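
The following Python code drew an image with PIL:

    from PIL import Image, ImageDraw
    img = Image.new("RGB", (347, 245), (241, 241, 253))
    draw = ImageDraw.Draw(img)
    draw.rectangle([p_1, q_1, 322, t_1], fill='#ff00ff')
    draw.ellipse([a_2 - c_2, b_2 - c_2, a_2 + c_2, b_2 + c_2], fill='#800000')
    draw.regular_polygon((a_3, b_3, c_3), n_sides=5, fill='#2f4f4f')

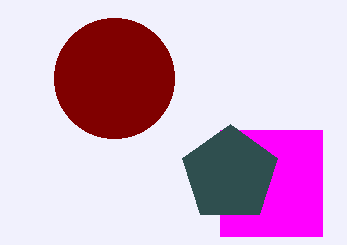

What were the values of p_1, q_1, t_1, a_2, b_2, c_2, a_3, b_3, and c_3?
p_1 = 220, q_1 = 130, t_1 = 236, a_2 = 114, b_2 = 78, c_2 = 60, a_3 = 230, b_3 = 174, c_3 = 50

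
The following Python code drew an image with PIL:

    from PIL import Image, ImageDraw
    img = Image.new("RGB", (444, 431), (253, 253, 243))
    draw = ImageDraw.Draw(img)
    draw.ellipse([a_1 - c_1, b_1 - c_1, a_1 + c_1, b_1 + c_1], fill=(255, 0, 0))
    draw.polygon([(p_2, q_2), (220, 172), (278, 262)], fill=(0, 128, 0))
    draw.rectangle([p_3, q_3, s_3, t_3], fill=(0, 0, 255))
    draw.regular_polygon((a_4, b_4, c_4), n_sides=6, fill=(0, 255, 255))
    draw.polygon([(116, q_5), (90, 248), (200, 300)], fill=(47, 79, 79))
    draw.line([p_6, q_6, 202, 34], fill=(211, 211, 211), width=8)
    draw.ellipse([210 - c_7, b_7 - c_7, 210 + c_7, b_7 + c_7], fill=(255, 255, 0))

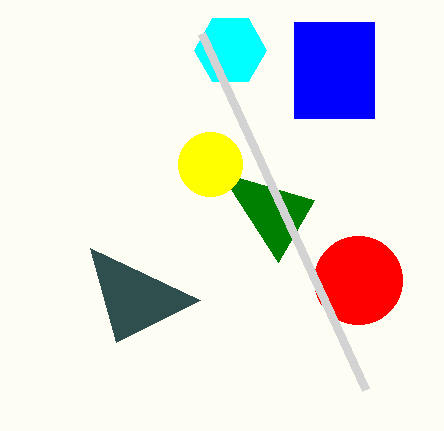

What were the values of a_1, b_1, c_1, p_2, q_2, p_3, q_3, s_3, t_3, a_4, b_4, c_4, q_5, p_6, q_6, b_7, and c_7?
a_1 = 358; b_1 = 280; c_1 = 44; p_2 = 314; q_2 = 200; p_3 = 294; q_3 = 22; s_3 = 374; t_3 = 118; a_4 = 230; b_4 = 50; c_4 = 36; q_5 = 342; p_6 = 366; q_6 = 390; b_7 = 164; c_7 = 32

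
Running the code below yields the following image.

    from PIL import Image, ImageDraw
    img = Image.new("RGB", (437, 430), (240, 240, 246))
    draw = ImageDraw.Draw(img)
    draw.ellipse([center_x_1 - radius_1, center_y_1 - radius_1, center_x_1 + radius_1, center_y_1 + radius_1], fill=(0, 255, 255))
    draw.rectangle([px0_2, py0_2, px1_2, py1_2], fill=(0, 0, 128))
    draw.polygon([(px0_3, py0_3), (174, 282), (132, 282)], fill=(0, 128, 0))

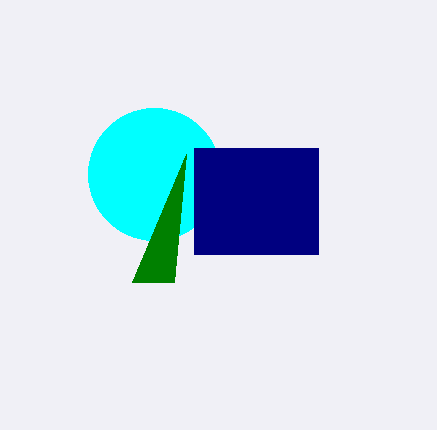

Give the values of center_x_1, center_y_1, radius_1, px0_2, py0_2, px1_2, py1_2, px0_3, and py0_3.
center_x_1 = 154
center_y_1 = 174
radius_1 = 66
px0_2 = 194
py0_2 = 148
px1_2 = 318
py1_2 = 254
px0_3 = 186
py0_3 = 154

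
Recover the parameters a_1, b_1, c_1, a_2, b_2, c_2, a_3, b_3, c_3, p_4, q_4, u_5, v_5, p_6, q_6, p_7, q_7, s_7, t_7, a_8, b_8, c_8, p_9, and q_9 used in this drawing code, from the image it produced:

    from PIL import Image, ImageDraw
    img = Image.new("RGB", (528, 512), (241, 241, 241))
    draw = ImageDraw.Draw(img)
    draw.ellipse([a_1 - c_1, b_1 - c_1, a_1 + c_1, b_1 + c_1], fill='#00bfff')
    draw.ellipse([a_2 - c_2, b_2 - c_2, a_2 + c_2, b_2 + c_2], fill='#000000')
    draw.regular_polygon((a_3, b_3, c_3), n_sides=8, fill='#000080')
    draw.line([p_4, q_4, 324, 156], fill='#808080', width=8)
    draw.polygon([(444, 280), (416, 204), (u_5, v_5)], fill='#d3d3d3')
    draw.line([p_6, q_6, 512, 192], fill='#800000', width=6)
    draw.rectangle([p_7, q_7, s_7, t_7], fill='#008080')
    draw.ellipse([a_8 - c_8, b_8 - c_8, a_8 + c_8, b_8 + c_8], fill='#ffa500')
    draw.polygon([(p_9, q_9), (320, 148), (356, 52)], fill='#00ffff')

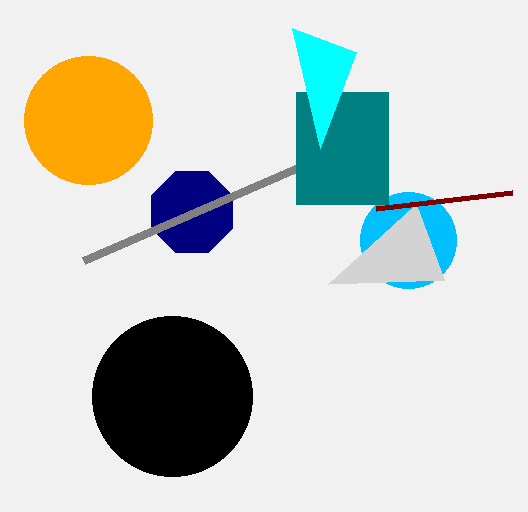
a_1 = 408; b_1 = 240; c_1 = 48; a_2 = 172; b_2 = 396; c_2 = 80; a_3 = 192; b_3 = 212; c_3 = 44; p_4 = 84; q_4 = 260; u_5 = 328; v_5 = 284; p_6 = 376; q_6 = 208; p_7 = 296; q_7 = 92; s_7 = 388; t_7 = 204; a_8 = 88; b_8 = 120; c_8 = 64; p_9 = 292; q_9 = 28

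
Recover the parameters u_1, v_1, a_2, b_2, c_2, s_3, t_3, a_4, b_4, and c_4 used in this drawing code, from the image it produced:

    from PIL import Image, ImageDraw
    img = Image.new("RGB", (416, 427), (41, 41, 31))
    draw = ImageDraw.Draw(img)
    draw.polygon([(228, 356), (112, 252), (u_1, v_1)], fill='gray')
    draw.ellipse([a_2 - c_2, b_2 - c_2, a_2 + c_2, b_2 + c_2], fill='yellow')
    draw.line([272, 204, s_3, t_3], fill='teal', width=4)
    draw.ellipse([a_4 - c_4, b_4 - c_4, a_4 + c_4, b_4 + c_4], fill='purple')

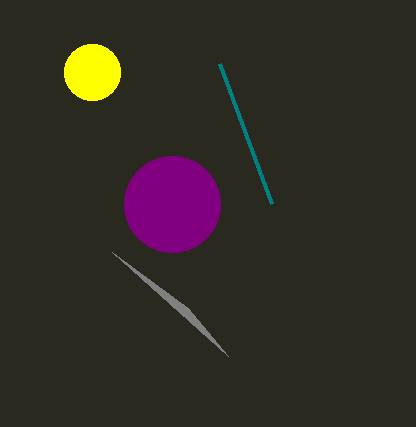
u_1 = 188
v_1 = 308
a_2 = 92
b_2 = 72
c_2 = 28
s_3 = 220
t_3 = 64
a_4 = 172
b_4 = 204
c_4 = 48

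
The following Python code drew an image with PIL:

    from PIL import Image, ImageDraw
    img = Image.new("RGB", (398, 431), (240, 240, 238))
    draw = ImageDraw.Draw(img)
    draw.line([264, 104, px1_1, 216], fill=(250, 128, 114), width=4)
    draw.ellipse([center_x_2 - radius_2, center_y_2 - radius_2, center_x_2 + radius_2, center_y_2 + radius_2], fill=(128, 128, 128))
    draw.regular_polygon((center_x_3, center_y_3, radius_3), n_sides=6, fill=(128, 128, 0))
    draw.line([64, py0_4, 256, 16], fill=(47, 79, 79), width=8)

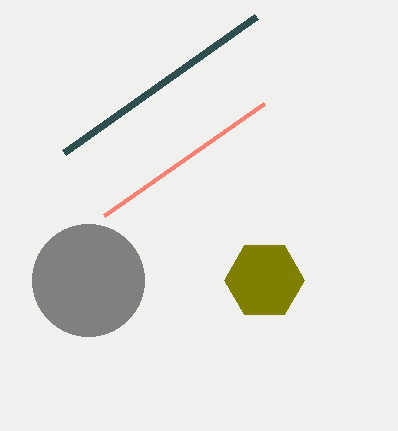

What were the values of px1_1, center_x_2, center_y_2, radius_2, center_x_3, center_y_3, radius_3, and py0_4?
px1_1 = 104
center_x_2 = 88
center_y_2 = 280
radius_2 = 56
center_x_3 = 264
center_y_3 = 280
radius_3 = 40
py0_4 = 152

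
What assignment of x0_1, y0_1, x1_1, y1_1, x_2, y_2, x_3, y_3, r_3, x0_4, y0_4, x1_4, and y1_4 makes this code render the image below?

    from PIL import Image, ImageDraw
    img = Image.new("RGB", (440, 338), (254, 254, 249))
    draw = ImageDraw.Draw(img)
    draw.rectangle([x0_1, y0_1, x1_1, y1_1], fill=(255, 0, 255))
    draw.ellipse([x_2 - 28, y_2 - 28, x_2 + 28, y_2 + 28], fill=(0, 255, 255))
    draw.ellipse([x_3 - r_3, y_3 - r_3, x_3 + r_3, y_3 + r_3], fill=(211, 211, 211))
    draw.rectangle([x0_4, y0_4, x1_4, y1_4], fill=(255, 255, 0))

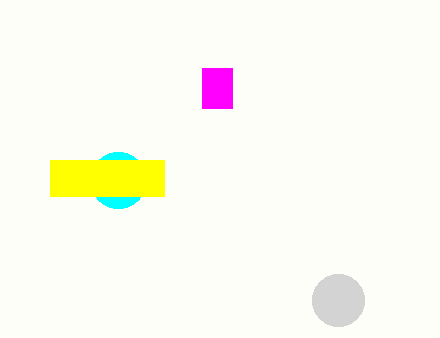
x0_1 = 202, y0_1 = 68, x1_1 = 232, y1_1 = 108, x_2 = 118, y_2 = 180, x_3 = 338, y_3 = 300, r_3 = 26, x0_4 = 50, y0_4 = 160, x1_4 = 164, y1_4 = 196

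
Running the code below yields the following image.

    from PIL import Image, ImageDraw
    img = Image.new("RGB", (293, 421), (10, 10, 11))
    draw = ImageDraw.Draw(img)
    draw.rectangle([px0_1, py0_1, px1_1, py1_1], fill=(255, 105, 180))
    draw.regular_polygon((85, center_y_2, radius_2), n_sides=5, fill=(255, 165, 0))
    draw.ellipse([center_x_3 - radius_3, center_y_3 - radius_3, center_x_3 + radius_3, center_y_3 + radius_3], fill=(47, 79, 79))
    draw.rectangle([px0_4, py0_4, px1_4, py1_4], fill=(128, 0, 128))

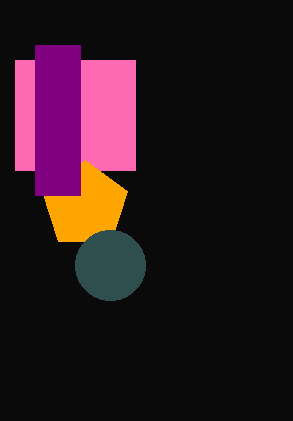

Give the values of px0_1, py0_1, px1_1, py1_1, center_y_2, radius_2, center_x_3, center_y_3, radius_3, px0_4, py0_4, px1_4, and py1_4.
px0_1 = 15, py0_1 = 60, px1_1 = 135, py1_1 = 170, center_y_2 = 205, radius_2 = 45, center_x_3 = 110, center_y_3 = 265, radius_3 = 35, px0_4 = 35, py0_4 = 45, px1_4 = 80, py1_4 = 195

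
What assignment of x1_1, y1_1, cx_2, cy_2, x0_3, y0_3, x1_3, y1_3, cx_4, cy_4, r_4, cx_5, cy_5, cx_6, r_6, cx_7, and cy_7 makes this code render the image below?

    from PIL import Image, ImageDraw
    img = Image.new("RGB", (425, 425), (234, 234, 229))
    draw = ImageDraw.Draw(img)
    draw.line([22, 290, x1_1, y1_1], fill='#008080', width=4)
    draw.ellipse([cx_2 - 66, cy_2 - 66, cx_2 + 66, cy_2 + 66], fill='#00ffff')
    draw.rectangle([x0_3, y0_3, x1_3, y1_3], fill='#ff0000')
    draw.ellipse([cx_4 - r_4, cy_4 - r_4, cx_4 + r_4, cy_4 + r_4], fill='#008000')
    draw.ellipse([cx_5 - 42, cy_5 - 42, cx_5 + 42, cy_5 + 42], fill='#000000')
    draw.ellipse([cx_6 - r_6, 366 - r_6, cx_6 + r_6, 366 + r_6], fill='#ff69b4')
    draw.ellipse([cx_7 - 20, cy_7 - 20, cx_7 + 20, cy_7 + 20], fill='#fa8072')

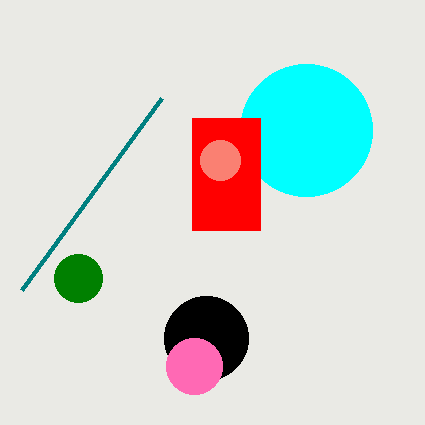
x1_1 = 162, y1_1 = 98, cx_2 = 306, cy_2 = 130, x0_3 = 192, y0_3 = 118, x1_3 = 260, y1_3 = 230, cx_4 = 78, cy_4 = 278, r_4 = 24, cx_5 = 206, cy_5 = 338, cx_6 = 194, r_6 = 28, cx_7 = 220, cy_7 = 160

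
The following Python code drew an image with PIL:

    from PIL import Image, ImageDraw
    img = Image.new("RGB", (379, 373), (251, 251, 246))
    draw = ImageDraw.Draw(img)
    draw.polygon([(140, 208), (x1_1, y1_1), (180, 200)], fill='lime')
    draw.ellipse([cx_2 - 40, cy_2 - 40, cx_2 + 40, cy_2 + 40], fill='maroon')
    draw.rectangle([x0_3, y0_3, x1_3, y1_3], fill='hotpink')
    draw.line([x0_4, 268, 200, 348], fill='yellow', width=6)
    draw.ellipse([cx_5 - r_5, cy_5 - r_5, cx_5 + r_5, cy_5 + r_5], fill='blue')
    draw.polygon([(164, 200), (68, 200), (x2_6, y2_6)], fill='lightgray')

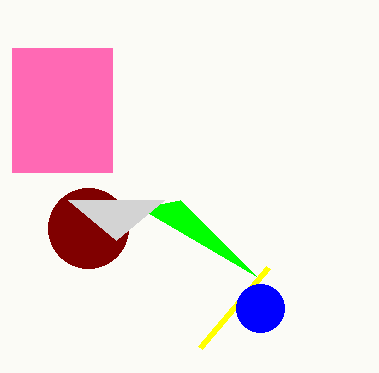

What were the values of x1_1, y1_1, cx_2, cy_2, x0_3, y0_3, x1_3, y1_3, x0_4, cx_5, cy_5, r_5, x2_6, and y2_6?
x1_1 = 256, y1_1 = 276, cx_2 = 88, cy_2 = 228, x0_3 = 12, y0_3 = 48, x1_3 = 112, y1_3 = 172, x0_4 = 268, cx_5 = 260, cy_5 = 308, r_5 = 24, x2_6 = 116, y2_6 = 240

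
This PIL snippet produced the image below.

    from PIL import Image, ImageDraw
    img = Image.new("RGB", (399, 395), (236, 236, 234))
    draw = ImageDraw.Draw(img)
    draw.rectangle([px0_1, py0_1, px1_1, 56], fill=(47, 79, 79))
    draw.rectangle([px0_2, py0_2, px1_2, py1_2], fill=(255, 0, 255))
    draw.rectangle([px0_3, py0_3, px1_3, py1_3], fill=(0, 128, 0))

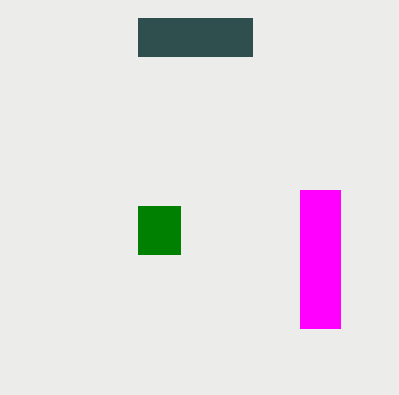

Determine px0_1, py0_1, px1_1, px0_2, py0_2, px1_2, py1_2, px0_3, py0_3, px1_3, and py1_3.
px0_1 = 138, py0_1 = 18, px1_1 = 252, px0_2 = 300, py0_2 = 190, px1_2 = 340, py1_2 = 328, px0_3 = 138, py0_3 = 206, px1_3 = 180, py1_3 = 254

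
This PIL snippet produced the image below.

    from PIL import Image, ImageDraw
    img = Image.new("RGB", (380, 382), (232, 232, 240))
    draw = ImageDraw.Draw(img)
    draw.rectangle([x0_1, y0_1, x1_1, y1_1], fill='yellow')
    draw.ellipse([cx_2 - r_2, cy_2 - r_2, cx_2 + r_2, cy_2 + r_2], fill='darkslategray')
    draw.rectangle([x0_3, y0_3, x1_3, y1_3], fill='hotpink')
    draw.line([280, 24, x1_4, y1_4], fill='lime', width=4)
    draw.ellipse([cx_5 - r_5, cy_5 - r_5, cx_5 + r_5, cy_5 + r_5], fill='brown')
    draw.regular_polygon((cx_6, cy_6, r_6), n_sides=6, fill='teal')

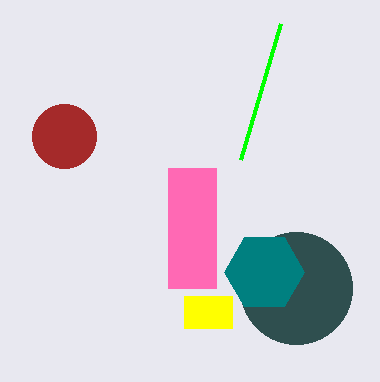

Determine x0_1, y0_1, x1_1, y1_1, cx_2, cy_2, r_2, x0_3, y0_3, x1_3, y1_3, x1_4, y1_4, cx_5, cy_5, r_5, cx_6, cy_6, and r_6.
x0_1 = 184; y0_1 = 296; x1_1 = 232; y1_1 = 328; cx_2 = 296; cy_2 = 288; r_2 = 56; x0_3 = 168; y0_3 = 168; x1_3 = 216; y1_3 = 288; x1_4 = 240; y1_4 = 160; cx_5 = 64; cy_5 = 136; r_5 = 32; cx_6 = 264; cy_6 = 272; r_6 = 40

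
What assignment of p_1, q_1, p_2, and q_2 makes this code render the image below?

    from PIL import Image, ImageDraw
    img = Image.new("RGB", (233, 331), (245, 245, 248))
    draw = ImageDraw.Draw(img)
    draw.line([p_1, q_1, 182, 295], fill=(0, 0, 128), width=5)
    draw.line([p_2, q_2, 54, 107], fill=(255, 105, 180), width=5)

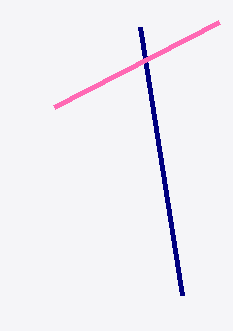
p_1 = 140, q_1 = 27, p_2 = 219, q_2 = 22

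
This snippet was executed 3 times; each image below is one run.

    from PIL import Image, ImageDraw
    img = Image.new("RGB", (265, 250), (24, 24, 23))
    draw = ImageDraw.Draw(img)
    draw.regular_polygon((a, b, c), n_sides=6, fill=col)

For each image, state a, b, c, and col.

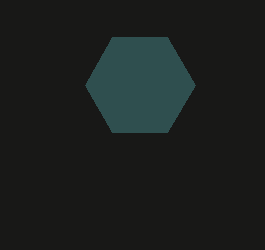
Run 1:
a = 140; b = 85; c = 55; col = 'darkslategray'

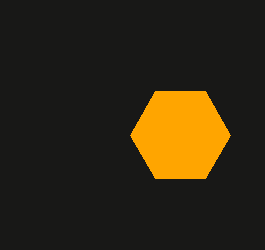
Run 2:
a = 180
b = 135
c = 50
col = 'orange'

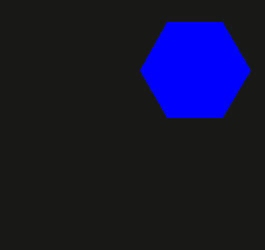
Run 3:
a = 195; b = 70; c = 55; col = 'blue'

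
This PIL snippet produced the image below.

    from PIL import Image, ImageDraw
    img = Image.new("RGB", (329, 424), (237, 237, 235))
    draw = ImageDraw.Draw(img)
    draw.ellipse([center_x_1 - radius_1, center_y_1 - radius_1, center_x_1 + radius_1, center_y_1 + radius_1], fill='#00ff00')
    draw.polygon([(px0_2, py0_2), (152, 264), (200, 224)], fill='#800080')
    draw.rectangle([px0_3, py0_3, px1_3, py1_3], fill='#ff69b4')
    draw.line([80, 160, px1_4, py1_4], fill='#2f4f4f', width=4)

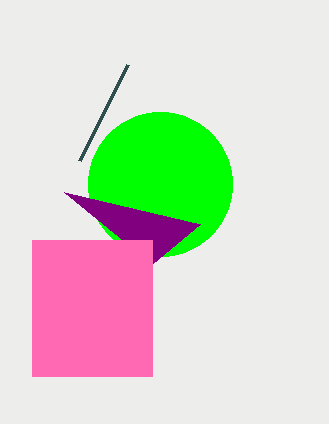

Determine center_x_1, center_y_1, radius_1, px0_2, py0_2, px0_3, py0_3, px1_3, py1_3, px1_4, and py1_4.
center_x_1 = 160, center_y_1 = 184, radius_1 = 72, px0_2 = 64, py0_2 = 192, px0_3 = 32, py0_3 = 240, px1_3 = 152, py1_3 = 376, px1_4 = 128, py1_4 = 64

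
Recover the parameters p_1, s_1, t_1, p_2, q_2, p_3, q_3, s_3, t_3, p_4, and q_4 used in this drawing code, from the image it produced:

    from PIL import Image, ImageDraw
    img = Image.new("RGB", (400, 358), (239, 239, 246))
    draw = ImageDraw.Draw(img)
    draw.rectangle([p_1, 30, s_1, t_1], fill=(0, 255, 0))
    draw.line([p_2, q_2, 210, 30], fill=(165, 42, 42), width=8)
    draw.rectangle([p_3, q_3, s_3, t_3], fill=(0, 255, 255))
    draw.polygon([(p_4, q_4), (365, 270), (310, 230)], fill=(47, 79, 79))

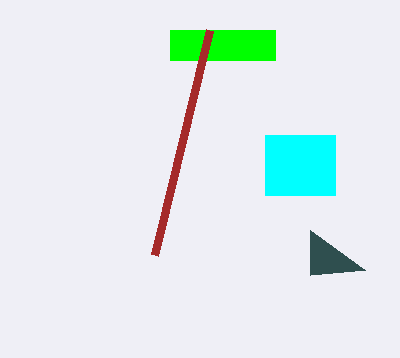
p_1 = 170; s_1 = 275; t_1 = 60; p_2 = 155; q_2 = 255; p_3 = 265; q_3 = 135; s_3 = 335; t_3 = 195; p_4 = 310; q_4 = 275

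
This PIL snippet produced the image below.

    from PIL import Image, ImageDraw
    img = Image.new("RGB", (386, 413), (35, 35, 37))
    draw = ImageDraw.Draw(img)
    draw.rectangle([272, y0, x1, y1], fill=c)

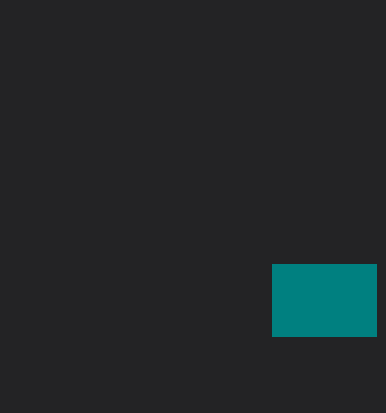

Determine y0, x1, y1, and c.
y0 = 264
x1 = 376
y1 = 336
c = 'teal'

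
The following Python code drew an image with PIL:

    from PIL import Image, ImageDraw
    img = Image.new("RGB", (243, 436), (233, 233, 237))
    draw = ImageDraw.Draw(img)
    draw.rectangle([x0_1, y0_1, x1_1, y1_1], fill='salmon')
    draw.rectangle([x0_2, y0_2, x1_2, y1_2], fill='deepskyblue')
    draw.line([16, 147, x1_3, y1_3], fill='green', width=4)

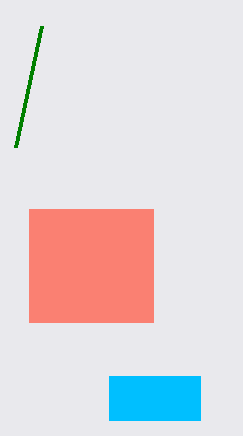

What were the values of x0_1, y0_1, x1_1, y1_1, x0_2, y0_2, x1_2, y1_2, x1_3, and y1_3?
x0_1 = 29, y0_1 = 209, x1_1 = 153, y1_1 = 322, x0_2 = 109, y0_2 = 376, x1_2 = 200, y1_2 = 420, x1_3 = 42, y1_3 = 26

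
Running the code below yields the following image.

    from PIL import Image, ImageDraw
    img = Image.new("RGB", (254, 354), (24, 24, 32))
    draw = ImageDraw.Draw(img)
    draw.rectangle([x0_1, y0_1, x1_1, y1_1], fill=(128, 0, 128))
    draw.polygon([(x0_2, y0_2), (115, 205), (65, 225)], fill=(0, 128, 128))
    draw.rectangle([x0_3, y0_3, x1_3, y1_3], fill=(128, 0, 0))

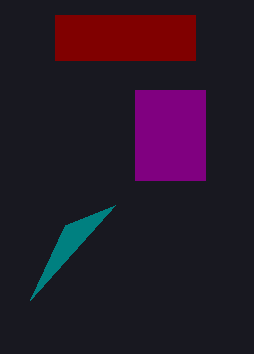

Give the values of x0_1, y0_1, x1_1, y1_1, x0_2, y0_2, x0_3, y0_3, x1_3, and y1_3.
x0_1 = 135; y0_1 = 90; x1_1 = 205; y1_1 = 180; x0_2 = 30; y0_2 = 300; x0_3 = 55; y0_3 = 15; x1_3 = 195; y1_3 = 60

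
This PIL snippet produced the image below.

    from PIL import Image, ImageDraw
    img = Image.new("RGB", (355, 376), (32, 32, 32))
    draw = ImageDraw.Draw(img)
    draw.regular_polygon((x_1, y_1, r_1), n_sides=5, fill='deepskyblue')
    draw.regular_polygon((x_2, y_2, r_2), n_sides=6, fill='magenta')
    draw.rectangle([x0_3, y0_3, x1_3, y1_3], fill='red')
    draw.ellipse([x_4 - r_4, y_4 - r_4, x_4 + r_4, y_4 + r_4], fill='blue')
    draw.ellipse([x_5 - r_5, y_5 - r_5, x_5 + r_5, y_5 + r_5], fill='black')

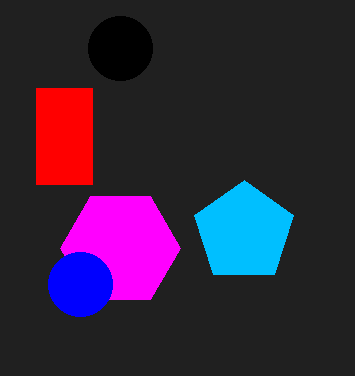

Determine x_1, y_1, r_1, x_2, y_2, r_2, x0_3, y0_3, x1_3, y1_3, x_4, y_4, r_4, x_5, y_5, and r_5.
x_1 = 244
y_1 = 232
r_1 = 52
x_2 = 120
y_2 = 248
r_2 = 60
x0_3 = 36
y0_3 = 88
x1_3 = 92
y1_3 = 184
x_4 = 80
y_4 = 284
r_4 = 32
x_5 = 120
y_5 = 48
r_5 = 32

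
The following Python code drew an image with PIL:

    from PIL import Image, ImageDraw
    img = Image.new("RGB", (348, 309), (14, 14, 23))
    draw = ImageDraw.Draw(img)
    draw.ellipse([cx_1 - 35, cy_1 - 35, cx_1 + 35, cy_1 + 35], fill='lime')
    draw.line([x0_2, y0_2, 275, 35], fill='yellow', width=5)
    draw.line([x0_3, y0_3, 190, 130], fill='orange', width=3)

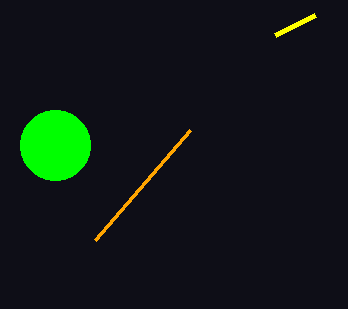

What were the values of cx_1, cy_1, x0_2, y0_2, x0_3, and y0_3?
cx_1 = 55, cy_1 = 145, x0_2 = 315, y0_2 = 15, x0_3 = 95, y0_3 = 240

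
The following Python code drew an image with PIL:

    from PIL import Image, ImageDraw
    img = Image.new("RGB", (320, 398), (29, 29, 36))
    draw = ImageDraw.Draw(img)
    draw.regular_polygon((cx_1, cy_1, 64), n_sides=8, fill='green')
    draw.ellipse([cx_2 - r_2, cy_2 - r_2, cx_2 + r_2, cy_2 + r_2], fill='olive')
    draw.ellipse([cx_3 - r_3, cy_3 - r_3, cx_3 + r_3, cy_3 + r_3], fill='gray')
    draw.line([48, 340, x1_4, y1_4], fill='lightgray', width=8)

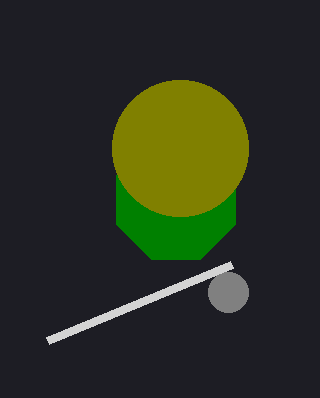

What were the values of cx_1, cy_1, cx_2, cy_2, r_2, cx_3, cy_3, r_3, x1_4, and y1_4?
cx_1 = 176
cy_1 = 200
cx_2 = 180
cy_2 = 148
r_2 = 68
cx_3 = 228
cy_3 = 292
r_3 = 20
x1_4 = 232
y1_4 = 264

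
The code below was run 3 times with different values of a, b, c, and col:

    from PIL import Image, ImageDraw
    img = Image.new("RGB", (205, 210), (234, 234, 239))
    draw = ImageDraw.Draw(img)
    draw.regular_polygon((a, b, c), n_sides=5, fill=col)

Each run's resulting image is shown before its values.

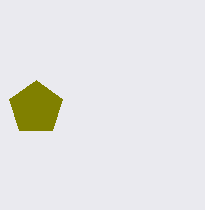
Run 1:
a = 36, b = 108, c = 28, col = 'olive'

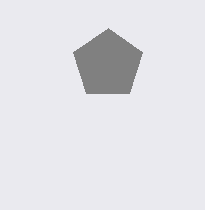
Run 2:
a = 108
b = 64
c = 36
col = 'gray'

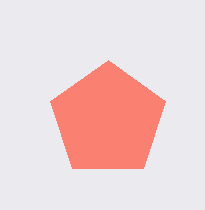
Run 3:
a = 108
b = 120
c = 60
col = 'salmon'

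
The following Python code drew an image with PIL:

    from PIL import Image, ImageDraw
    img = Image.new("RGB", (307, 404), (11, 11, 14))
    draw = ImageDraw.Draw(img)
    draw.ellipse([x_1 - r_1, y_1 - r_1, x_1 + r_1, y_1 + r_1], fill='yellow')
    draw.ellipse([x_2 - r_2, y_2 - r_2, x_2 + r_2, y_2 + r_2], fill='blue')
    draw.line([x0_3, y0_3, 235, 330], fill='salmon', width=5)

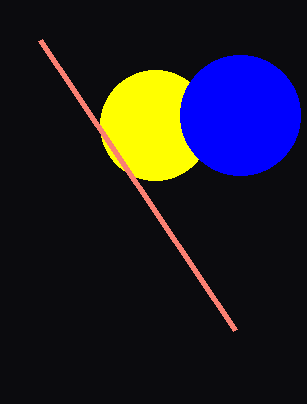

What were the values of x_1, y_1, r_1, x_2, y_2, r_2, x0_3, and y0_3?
x_1 = 155; y_1 = 125; r_1 = 55; x_2 = 240; y_2 = 115; r_2 = 60; x0_3 = 40; y0_3 = 40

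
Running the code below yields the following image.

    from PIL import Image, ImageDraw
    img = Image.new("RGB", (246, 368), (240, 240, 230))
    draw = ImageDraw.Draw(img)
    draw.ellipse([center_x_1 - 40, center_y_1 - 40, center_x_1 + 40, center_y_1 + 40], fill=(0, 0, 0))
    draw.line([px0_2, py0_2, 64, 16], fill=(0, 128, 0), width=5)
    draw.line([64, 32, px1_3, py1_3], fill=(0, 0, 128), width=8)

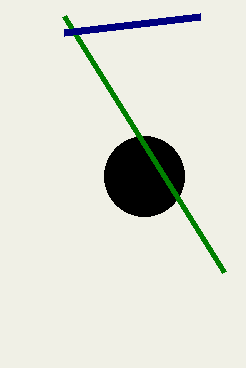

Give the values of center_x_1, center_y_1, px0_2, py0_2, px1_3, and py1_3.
center_x_1 = 144
center_y_1 = 176
px0_2 = 224
py0_2 = 272
px1_3 = 200
py1_3 = 16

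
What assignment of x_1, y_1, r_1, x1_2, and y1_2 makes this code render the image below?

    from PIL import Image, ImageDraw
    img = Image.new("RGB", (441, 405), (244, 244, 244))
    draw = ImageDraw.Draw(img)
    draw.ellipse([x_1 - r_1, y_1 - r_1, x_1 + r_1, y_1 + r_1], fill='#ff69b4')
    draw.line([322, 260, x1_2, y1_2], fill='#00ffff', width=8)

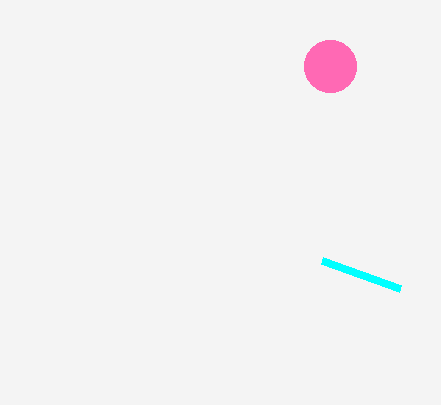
x_1 = 330; y_1 = 66; r_1 = 26; x1_2 = 400; y1_2 = 288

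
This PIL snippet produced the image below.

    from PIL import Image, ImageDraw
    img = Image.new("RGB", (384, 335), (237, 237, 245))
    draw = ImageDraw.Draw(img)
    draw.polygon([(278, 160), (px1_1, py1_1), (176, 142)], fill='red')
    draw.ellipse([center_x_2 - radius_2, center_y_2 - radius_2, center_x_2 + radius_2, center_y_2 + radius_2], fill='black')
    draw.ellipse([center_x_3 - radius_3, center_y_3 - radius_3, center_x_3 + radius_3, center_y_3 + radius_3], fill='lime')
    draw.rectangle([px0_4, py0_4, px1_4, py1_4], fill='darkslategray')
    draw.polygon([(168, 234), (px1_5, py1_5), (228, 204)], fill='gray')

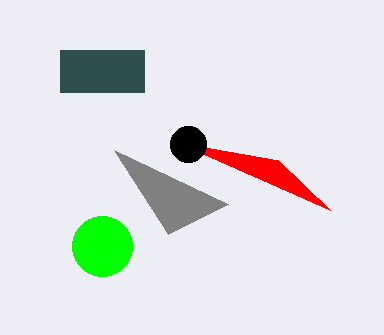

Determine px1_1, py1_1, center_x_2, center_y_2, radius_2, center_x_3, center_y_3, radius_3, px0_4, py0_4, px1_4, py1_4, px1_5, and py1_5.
px1_1 = 330, py1_1 = 210, center_x_2 = 188, center_y_2 = 144, radius_2 = 18, center_x_3 = 102, center_y_3 = 246, radius_3 = 30, px0_4 = 60, py0_4 = 50, px1_4 = 144, py1_4 = 92, px1_5 = 114, py1_5 = 150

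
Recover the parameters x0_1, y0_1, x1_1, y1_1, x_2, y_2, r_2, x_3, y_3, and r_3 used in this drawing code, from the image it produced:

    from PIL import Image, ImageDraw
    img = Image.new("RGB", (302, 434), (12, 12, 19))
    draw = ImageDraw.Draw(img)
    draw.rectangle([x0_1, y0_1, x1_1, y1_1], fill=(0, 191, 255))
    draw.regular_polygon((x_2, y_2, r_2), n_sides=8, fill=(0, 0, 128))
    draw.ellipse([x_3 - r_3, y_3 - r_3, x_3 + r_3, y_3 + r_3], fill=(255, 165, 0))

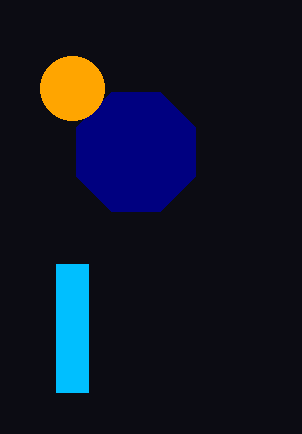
x0_1 = 56; y0_1 = 264; x1_1 = 88; y1_1 = 392; x_2 = 136; y_2 = 152; r_2 = 64; x_3 = 72; y_3 = 88; r_3 = 32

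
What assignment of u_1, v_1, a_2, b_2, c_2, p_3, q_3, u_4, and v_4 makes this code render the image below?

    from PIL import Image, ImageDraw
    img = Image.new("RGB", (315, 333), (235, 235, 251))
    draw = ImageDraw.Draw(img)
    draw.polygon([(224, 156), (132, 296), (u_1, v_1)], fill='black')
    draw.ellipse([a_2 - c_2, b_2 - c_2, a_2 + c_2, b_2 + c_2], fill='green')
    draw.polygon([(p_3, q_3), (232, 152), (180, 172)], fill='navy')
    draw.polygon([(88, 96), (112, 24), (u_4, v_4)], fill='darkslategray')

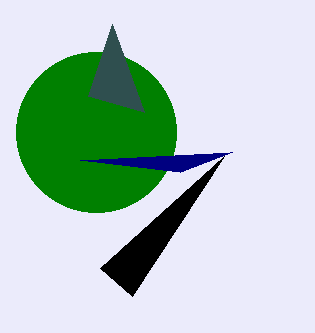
u_1 = 100; v_1 = 268; a_2 = 96; b_2 = 132; c_2 = 80; p_3 = 80; q_3 = 160; u_4 = 144; v_4 = 112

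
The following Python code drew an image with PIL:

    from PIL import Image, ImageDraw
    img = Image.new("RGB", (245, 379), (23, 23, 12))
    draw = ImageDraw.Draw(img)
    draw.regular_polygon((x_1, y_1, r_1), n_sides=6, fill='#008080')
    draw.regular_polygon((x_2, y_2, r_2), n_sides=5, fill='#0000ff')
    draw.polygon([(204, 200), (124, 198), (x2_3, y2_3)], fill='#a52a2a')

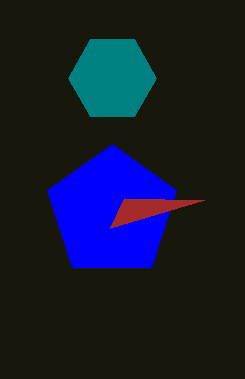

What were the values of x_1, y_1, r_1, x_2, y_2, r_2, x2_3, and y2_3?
x_1 = 112
y_1 = 78
r_1 = 44
x_2 = 112
y_2 = 212
r_2 = 68
x2_3 = 110
y2_3 = 228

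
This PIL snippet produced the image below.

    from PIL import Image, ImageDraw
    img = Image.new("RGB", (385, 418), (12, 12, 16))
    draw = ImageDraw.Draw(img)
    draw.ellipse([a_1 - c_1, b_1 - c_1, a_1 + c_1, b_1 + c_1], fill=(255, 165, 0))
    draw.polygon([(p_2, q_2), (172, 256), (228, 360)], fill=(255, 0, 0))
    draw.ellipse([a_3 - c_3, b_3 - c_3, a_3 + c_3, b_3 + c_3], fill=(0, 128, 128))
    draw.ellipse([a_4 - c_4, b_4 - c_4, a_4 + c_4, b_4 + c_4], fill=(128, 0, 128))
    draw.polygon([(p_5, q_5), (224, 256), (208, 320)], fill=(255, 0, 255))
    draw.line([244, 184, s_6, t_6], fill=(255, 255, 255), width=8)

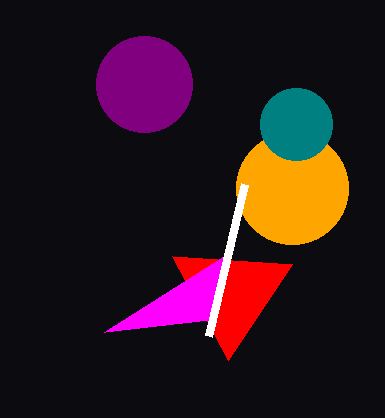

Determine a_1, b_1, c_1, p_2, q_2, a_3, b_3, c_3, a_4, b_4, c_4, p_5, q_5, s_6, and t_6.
a_1 = 292
b_1 = 188
c_1 = 56
p_2 = 292
q_2 = 264
a_3 = 296
b_3 = 124
c_3 = 36
a_4 = 144
b_4 = 84
c_4 = 48
p_5 = 104
q_5 = 332
s_6 = 208
t_6 = 336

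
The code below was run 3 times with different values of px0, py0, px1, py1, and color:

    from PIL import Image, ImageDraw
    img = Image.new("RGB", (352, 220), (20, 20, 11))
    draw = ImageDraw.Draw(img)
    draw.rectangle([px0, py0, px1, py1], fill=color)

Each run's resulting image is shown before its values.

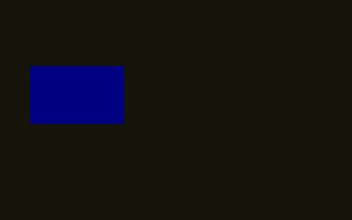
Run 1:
px0 = 30, py0 = 66, px1 = 123, py1 = 123, color = 'navy'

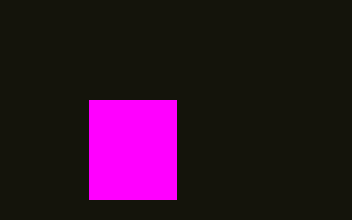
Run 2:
px0 = 89
py0 = 100
px1 = 176
py1 = 199
color = 'magenta'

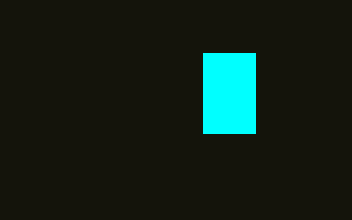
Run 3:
px0 = 203; py0 = 53; px1 = 255; py1 = 133; color = 'cyan'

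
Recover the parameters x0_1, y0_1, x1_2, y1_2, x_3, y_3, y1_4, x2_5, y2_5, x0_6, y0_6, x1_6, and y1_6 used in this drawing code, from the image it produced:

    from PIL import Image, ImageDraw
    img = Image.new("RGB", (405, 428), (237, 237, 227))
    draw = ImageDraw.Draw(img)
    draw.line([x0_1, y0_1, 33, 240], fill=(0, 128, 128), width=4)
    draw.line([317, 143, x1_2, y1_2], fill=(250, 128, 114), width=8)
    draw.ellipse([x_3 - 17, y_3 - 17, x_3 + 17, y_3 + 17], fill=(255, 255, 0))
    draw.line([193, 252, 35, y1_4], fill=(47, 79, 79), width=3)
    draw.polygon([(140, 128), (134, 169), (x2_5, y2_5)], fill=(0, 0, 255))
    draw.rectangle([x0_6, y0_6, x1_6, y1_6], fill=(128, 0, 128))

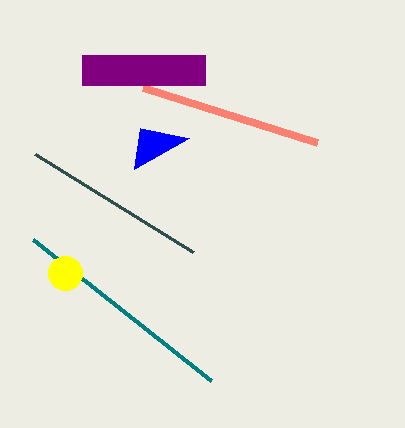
x0_1 = 211; y0_1 = 381; x1_2 = 143; y1_2 = 88; x_3 = 65; y_3 = 273; y1_4 = 154; x2_5 = 189; y2_5 = 138; x0_6 = 82; y0_6 = 55; x1_6 = 205; y1_6 = 85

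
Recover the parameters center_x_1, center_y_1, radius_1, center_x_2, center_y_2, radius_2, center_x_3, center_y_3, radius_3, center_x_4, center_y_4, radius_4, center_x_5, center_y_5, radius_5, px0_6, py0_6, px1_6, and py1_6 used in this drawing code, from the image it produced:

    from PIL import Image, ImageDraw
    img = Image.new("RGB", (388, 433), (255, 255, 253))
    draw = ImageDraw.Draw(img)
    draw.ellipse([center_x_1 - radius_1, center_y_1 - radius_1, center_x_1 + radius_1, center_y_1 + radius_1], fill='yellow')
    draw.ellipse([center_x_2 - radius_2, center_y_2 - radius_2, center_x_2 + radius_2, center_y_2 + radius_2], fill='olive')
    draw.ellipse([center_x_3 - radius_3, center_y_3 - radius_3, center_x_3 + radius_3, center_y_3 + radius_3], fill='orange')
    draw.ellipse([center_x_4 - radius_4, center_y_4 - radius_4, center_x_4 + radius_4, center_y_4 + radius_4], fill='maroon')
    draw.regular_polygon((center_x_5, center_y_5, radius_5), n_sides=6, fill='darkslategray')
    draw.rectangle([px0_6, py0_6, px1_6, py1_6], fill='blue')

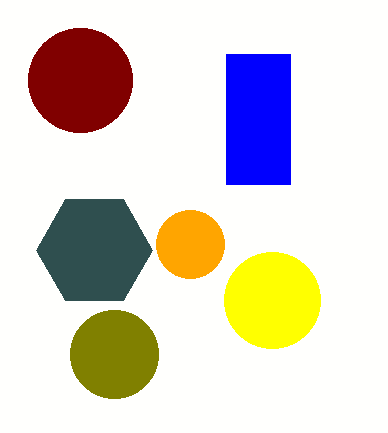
center_x_1 = 272
center_y_1 = 300
radius_1 = 48
center_x_2 = 114
center_y_2 = 354
radius_2 = 44
center_x_3 = 190
center_y_3 = 244
radius_3 = 34
center_x_4 = 80
center_y_4 = 80
radius_4 = 52
center_x_5 = 94
center_y_5 = 250
radius_5 = 58
px0_6 = 226
py0_6 = 54
px1_6 = 290
py1_6 = 184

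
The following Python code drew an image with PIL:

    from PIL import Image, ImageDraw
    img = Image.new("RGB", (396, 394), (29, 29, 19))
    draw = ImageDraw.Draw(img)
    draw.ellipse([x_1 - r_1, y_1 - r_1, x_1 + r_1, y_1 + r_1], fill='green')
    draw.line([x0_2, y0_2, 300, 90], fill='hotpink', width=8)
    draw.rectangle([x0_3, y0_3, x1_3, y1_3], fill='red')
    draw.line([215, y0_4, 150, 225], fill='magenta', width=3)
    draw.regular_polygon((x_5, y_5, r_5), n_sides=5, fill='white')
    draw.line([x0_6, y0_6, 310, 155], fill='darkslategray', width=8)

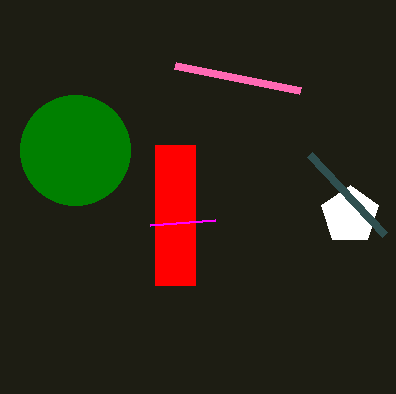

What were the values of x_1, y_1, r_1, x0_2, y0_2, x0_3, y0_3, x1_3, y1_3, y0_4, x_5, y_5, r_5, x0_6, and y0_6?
x_1 = 75; y_1 = 150; r_1 = 55; x0_2 = 175; y0_2 = 65; x0_3 = 155; y0_3 = 145; x1_3 = 195; y1_3 = 285; y0_4 = 220; x_5 = 350; y_5 = 215; r_5 = 30; x0_6 = 385; y0_6 = 235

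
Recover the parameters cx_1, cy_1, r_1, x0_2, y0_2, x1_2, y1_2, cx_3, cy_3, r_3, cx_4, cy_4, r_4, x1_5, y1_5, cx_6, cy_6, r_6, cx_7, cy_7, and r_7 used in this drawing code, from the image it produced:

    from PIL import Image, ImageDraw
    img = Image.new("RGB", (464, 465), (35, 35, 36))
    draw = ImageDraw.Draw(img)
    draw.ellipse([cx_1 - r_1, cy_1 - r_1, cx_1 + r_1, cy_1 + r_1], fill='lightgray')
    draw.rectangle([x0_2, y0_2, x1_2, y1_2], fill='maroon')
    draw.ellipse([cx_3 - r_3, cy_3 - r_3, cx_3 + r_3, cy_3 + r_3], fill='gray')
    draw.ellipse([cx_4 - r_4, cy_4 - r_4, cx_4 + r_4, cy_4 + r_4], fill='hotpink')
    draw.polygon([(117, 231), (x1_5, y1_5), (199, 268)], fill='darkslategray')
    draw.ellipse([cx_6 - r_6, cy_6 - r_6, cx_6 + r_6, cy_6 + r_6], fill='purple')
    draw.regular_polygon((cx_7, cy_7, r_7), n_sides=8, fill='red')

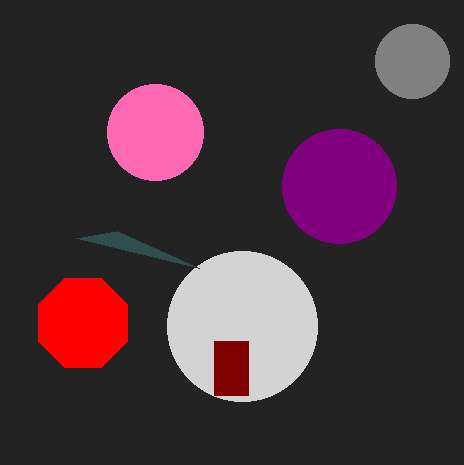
cx_1 = 242
cy_1 = 326
r_1 = 75
x0_2 = 214
y0_2 = 341
x1_2 = 248
y1_2 = 395
cx_3 = 412
cy_3 = 61
r_3 = 37
cx_4 = 155
cy_4 = 132
r_4 = 48
x1_5 = 76
y1_5 = 238
cx_6 = 339
cy_6 = 186
r_6 = 57
cx_7 = 83
cy_7 = 323
r_7 = 48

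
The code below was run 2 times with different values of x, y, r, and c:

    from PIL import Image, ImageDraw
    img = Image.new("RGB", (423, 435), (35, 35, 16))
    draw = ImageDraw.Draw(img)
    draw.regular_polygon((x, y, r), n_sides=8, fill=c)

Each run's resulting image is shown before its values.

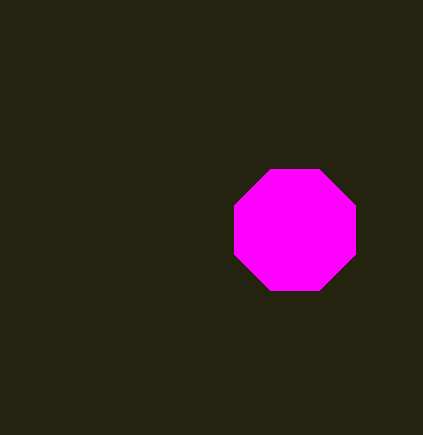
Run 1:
x = 295
y = 230
r = 65
c = 'magenta'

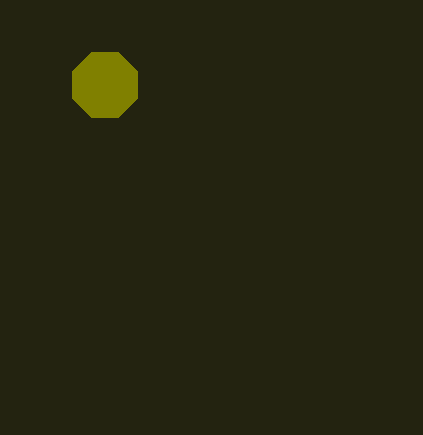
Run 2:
x = 105; y = 85; r = 35; c = 'olive'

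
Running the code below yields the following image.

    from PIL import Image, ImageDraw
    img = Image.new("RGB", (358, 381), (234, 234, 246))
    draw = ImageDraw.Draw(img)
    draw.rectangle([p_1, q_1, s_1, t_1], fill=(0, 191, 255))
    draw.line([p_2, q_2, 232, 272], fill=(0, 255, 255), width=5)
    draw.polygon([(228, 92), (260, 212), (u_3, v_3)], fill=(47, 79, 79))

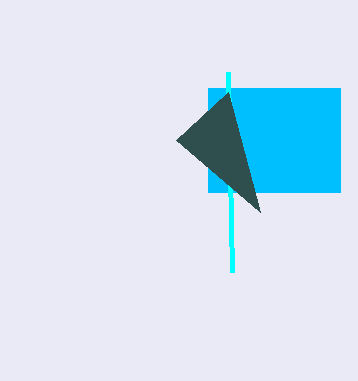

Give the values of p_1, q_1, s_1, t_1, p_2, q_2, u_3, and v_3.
p_1 = 208; q_1 = 88; s_1 = 340; t_1 = 192; p_2 = 228; q_2 = 72; u_3 = 176; v_3 = 140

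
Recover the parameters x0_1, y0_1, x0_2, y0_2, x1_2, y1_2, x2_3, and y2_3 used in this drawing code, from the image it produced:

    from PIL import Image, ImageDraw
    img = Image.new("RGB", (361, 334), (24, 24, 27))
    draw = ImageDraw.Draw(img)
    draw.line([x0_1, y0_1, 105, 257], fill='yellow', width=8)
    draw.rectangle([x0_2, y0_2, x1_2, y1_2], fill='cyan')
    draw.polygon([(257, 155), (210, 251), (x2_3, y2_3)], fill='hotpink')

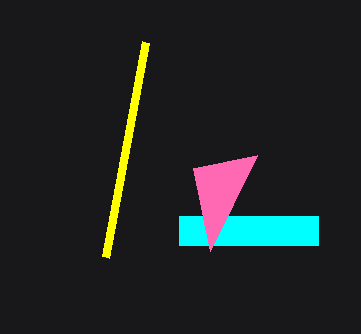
x0_1 = 145; y0_1 = 42; x0_2 = 179; y0_2 = 216; x1_2 = 318; y1_2 = 245; x2_3 = 193; y2_3 = 168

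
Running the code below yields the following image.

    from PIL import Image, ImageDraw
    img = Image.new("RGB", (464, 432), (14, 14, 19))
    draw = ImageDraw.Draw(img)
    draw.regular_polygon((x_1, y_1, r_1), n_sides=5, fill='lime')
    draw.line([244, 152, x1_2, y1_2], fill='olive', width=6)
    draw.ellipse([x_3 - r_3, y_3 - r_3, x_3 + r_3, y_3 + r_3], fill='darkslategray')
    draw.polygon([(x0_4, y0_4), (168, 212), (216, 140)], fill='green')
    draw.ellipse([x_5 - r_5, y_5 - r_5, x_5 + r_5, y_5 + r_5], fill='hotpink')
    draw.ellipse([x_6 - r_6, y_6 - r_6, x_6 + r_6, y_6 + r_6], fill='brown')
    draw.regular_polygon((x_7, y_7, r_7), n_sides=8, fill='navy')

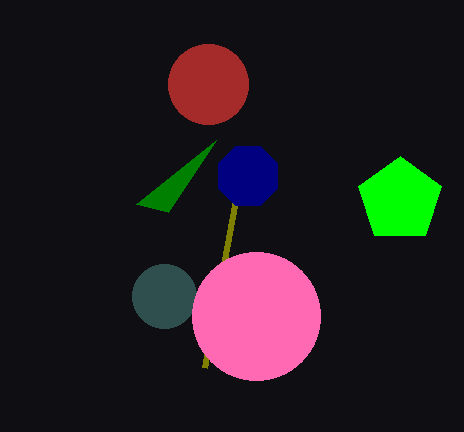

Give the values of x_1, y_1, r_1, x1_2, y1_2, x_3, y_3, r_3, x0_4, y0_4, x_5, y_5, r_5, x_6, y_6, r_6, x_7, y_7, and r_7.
x_1 = 400; y_1 = 200; r_1 = 44; x1_2 = 204; y1_2 = 368; x_3 = 164; y_3 = 296; r_3 = 32; x0_4 = 136; y0_4 = 204; x_5 = 256; y_5 = 316; r_5 = 64; x_6 = 208; y_6 = 84; r_6 = 40; x_7 = 248; y_7 = 176; r_7 = 32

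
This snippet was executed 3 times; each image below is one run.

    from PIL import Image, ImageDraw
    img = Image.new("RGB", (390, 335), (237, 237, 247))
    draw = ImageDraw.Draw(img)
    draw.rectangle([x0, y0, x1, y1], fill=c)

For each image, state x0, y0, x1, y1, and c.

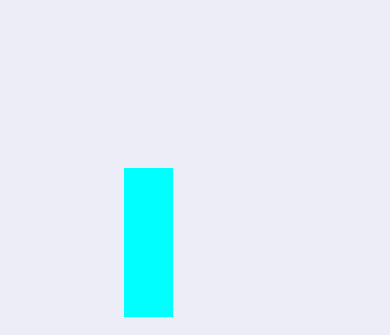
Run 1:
x0 = 124; y0 = 168; x1 = 172; y1 = 316; c = 'cyan'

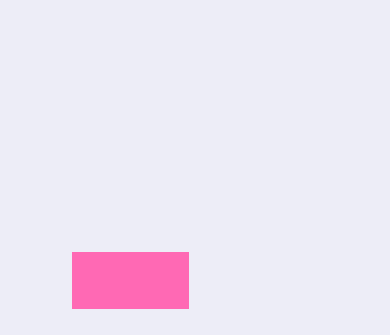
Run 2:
x0 = 72; y0 = 252; x1 = 188; y1 = 308; c = 'hotpink'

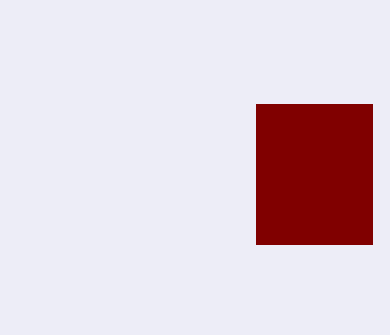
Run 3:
x0 = 256, y0 = 104, x1 = 372, y1 = 244, c = 'maroon'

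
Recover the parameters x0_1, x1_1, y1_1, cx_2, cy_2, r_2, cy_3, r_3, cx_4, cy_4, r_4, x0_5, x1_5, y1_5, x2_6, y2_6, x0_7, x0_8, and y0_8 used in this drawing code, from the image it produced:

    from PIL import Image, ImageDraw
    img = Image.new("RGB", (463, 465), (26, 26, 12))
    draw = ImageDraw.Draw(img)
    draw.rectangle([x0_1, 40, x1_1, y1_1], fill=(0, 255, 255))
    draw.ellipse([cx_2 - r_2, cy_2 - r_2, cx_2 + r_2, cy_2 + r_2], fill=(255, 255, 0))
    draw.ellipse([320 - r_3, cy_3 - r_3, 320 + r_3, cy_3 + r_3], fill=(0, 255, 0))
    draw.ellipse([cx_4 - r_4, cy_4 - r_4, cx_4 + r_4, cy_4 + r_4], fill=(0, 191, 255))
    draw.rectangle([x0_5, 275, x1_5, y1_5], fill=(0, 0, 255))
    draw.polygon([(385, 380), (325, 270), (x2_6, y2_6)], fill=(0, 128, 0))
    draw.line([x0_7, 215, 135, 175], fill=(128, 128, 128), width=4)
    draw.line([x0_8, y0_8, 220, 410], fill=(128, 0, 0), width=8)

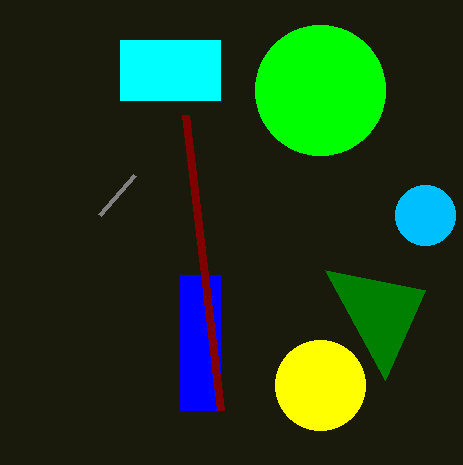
x0_1 = 120
x1_1 = 220
y1_1 = 100
cx_2 = 320
cy_2 = 385
r_2 = 45
cy_3 = 90
r_3 = 65
cx_4 = 425
cy_4 = 215
r_4 = 30
x0_5 = 180
x1_5 = 220
y1_5 = 410
x2_6 = 425
y2_6 = 290
x0_7 = 100
x0_8 = 185
y0_8 = 115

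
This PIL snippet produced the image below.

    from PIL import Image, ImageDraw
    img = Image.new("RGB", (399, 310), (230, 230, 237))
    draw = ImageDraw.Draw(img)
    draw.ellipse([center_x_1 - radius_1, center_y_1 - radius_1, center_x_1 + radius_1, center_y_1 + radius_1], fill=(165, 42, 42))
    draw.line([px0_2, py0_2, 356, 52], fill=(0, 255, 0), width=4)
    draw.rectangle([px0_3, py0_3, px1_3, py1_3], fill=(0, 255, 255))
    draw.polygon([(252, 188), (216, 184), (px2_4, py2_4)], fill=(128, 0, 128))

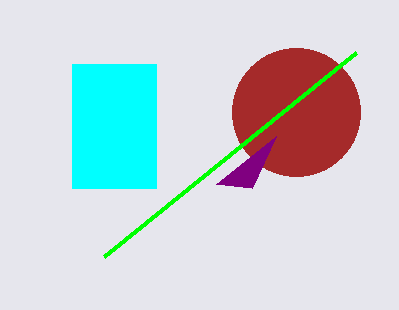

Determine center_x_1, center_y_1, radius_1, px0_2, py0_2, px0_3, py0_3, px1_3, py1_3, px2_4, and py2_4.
center_x_1 = 296
center_y_1 = 112
radius_1 = 64
px0_2 = 104
py0_2 = 256
px0_3 = 72
py0_3 = 64
px1_3 = 156
py1_3 = 188
px2_4 = 276
py2_4 = 136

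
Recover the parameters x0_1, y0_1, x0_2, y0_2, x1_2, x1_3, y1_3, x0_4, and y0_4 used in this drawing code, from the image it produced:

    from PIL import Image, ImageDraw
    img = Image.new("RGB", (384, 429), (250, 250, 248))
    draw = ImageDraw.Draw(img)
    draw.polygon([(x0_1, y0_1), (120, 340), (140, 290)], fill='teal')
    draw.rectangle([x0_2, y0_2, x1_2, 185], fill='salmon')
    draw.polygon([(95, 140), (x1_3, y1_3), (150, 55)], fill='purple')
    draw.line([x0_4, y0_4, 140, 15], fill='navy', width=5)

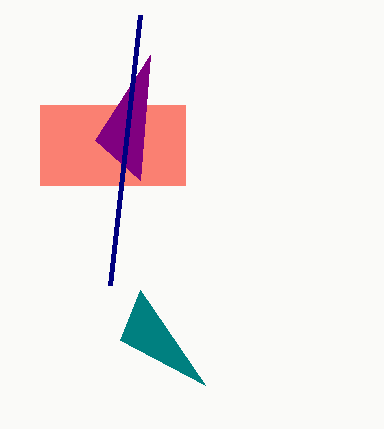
x0_1 = 205; y0_1 = 385; x0_2 = 40; y0_2 = 105; x1_2 = 185; x1_3 = 140; y1_3 = 180; x0_4 = 110; y0_4 = 285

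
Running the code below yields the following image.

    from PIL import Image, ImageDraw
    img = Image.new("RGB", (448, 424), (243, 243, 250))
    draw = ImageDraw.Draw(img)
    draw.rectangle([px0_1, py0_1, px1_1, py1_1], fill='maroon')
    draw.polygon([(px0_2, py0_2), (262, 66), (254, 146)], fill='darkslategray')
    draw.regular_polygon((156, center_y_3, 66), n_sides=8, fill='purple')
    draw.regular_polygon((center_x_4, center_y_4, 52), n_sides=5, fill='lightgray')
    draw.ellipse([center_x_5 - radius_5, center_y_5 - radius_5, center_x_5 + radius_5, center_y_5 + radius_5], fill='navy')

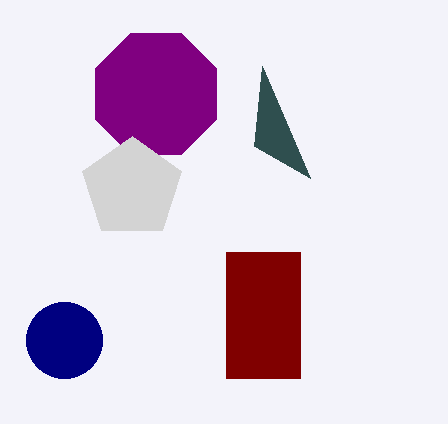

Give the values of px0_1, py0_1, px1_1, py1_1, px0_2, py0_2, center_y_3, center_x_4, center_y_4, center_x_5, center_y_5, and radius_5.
px0_1 = 226, py0_1 = 252, px1_1 = 300, py1_1 = 378, px0_2 = 310, py0_2 = 178, center_y_3 = 94, center_x_4 = 132, center_y_4 = 188, center_x_5 = 64, center_y_5 = 340, radius_5 = 38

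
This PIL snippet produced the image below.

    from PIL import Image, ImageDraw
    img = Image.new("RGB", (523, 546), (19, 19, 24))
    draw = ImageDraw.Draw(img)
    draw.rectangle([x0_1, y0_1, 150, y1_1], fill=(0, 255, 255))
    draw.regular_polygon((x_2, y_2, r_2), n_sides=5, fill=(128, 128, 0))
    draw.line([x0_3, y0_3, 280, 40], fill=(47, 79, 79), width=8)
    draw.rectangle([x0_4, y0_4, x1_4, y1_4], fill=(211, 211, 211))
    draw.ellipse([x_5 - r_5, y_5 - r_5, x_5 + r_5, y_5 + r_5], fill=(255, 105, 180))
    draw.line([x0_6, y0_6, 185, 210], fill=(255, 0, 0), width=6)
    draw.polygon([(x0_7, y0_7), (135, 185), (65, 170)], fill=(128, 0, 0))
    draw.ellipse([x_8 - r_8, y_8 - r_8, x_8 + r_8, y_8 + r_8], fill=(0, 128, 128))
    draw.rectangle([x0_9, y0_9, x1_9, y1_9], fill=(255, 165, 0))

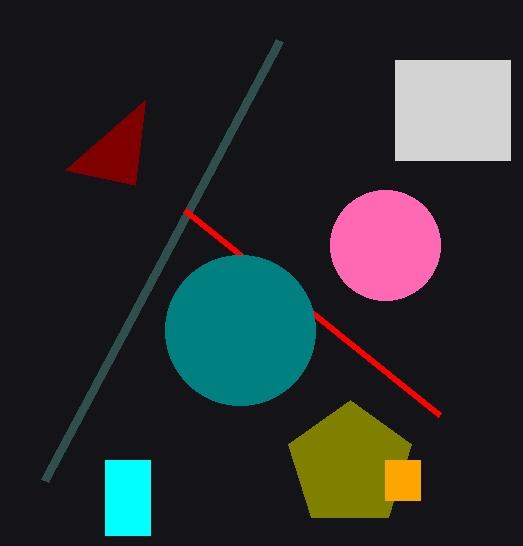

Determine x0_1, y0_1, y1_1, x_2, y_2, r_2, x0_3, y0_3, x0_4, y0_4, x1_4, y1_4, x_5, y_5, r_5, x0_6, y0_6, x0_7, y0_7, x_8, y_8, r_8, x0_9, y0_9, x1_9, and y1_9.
x0_1 = 105, y0_1 = 460, y1_1 = 535, x_2 = 350, y_2 = 465, r_2 = 65, x0_3 = 45, y0_3 = 480, x0_4 = 395, y0_4 = 60, x1_4 = 510, y1_4 = 160, x_5 = 385, y_5 = 245, r_5 = 55, x0_6 = 440, y0_6 = 415, x0_7 = 145, y0_7 = 100, x_8 = 240, y_8 = 330, r_8 = 75, x0_9 = 385, y0_9 = 460, x1_9 = 420, y1_9 = 500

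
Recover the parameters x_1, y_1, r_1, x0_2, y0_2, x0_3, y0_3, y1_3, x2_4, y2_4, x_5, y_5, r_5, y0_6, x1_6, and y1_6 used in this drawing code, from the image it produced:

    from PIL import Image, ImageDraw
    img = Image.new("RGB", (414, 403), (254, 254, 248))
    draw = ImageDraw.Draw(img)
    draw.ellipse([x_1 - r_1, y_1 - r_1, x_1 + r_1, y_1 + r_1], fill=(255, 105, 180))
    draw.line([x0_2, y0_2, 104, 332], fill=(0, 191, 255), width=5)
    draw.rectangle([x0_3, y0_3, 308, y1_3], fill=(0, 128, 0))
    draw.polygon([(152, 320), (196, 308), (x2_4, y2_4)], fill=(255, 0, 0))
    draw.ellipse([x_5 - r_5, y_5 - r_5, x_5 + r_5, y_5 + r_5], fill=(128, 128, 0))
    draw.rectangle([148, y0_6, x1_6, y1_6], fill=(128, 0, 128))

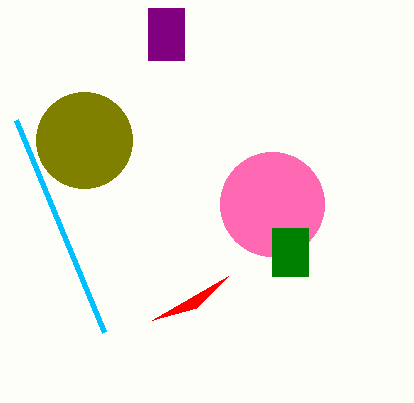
x_1 = 272
y_1 = 204
r_1 = 52
x0_2 = 16
y0_2 = 120
x0_3 = 272
y0_3 = 228
y1_3 = 276
x2_4 = 228
y2_4 = 276
x_5 = 84
y_5 = 140
r_5 = 48
y0_6 = 8
x1_6 = 184
y1_6 = 60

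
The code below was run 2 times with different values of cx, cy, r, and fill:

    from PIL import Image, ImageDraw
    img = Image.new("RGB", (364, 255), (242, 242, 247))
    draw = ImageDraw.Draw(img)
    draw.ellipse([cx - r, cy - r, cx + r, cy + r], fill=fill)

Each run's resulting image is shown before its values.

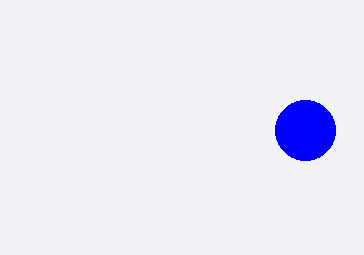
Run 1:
cx = 305; cy = 130; r = 30; fill = 'blue'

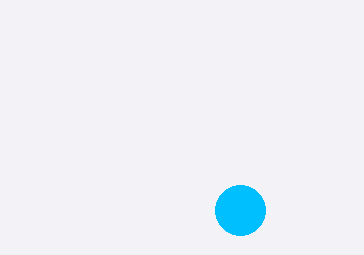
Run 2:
cx = 240, cy = 210, r = 25, fill = 'deepskyblue'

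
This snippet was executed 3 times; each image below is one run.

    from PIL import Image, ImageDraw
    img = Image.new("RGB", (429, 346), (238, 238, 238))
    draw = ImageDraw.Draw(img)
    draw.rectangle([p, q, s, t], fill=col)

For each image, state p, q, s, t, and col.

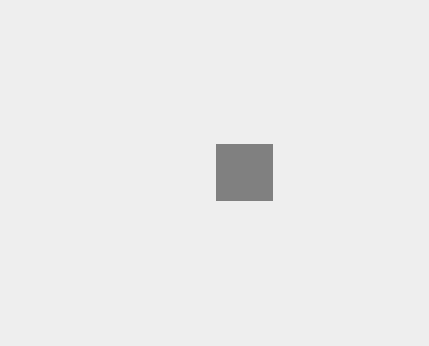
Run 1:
p = 216
q = 144
s = 272
t = 200
col = 'gray'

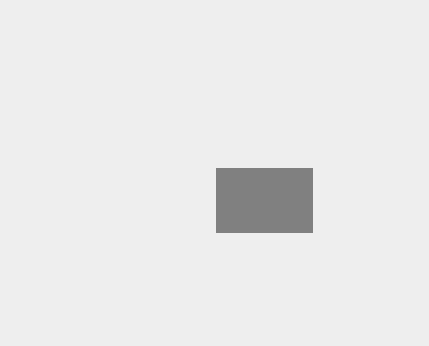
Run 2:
p = 216, q = 168, s = 312, t = 232, col = 'gray'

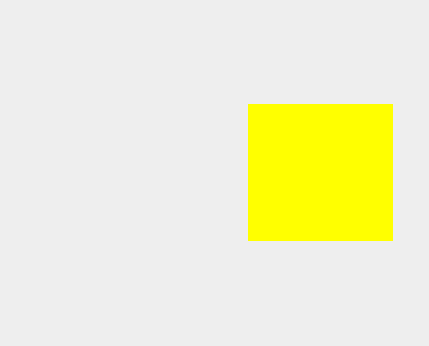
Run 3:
p = 248
q = 104
s = 392
t = 240
col = 'yellow'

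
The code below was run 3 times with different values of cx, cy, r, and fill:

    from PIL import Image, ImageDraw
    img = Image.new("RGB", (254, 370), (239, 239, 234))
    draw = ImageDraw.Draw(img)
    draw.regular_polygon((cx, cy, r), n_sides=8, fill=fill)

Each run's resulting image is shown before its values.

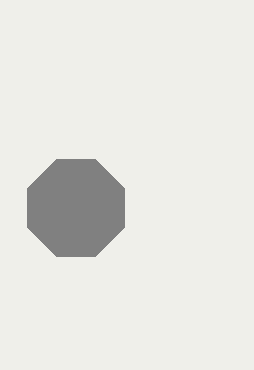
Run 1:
cx = 76; cy = 208; r = 52; fill = 'gray'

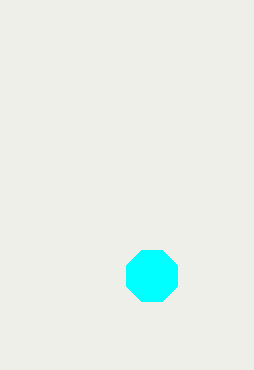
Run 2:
cx = 152
cy = 276
r = 28
fill = 'cyan'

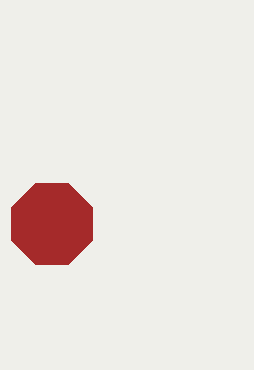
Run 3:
cx = 52, cy = 224, r = 44, fill = 'brown'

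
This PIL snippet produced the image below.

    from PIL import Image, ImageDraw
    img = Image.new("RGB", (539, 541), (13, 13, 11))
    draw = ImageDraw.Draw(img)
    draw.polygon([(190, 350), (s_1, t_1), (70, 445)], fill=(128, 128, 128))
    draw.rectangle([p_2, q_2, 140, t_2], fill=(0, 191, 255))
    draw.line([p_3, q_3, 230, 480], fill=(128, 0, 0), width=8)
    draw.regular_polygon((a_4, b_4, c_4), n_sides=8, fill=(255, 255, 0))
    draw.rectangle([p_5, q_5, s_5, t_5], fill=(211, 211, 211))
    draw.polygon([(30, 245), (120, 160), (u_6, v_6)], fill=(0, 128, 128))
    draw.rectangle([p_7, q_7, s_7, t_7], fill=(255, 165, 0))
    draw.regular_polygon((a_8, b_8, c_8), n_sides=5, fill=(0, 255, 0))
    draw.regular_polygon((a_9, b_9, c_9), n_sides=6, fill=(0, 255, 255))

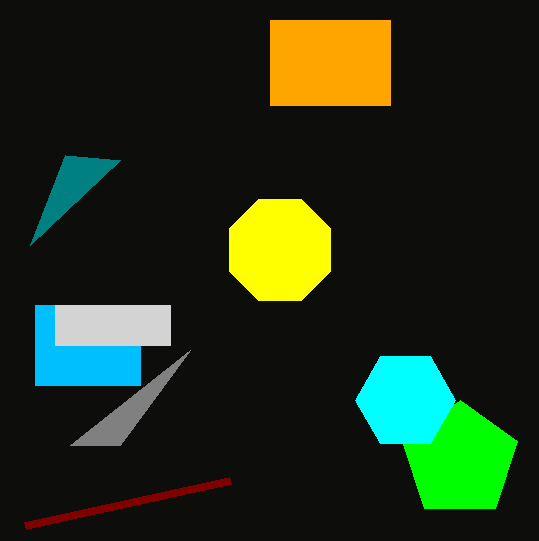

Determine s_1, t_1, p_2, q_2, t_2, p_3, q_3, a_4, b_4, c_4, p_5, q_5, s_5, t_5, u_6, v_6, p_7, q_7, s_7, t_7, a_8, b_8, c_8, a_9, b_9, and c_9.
s_1 = 120
t_1 = 445
p_2 = 35
q_2 = 305
t_2 = 385
p_3 = 25
q_3 = 525
a_4 = 280
b_4 = 250
c_4 = 55
p_5 = 55
q_5 = 305
s_5 = 170
t_5 = 345
u_6 = 65
v_6 = 155
p_7 = 270
q_7 = 20
s_7 = 390
t_7 = 105
a_8 = 460
b_8 = 460
c_8 = 60
a_9 = 405
b_9 = 400
c_9 = 50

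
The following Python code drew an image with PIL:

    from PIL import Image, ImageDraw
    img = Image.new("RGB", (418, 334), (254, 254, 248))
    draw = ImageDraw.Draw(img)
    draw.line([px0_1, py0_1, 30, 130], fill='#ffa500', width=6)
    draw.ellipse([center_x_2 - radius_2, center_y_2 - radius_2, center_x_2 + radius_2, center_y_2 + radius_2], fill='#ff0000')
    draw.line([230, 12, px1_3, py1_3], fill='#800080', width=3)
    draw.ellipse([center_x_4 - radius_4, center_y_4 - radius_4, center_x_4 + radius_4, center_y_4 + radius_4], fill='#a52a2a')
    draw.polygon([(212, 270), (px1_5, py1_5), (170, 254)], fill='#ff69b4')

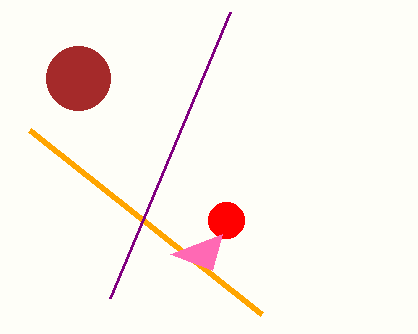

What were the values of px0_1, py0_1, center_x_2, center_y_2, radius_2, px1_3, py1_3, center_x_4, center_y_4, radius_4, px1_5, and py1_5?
px0_1 = 262; py0_1 = 314; center_x_2 = 226; center_y_2 = 220; radius_2 = 18; px1_3 = 110; py1_3 = 298; center_x_4 = 78; center_y_4 = 78; radius_4 = 32; px1_5 = 222; py1_5 = 234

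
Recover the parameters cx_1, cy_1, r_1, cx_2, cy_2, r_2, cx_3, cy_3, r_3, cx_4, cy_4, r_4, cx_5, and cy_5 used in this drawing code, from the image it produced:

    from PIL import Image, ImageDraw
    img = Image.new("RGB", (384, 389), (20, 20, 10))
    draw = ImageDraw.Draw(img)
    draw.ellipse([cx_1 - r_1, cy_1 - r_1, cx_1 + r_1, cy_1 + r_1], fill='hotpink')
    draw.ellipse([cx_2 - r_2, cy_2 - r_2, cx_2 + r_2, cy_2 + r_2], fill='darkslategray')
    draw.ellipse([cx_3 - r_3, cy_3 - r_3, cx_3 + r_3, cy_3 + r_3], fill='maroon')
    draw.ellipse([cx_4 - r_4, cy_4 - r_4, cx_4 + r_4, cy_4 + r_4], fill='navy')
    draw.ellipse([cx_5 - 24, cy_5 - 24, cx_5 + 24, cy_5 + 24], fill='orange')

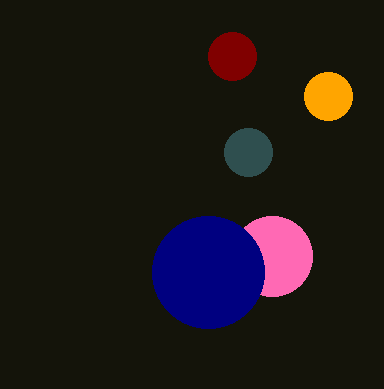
cx_1 = 272, cy_1 = 256, r_1 = 40, cx_2 = 248, cy_2 = 152, r_2 = 24, cx_3 = 232, cy_3 = 56, r_3 = 24, cx_4 = 208, cy_4 = 272, r_4 = 56, cx_5 = 328, cy_5 = 96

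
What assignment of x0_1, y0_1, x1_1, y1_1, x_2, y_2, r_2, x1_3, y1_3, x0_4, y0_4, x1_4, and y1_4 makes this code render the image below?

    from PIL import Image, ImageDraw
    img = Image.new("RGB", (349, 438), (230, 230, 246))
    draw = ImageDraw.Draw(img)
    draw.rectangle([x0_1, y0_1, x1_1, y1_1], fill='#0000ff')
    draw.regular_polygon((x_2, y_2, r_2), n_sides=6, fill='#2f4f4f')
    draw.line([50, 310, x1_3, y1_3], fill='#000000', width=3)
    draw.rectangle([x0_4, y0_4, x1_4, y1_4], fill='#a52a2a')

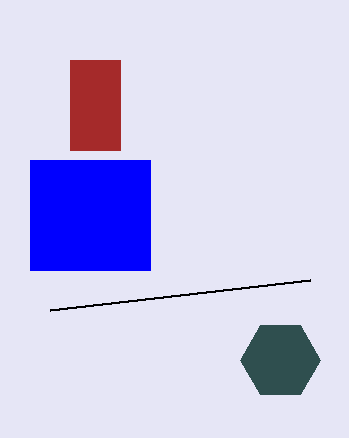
x0_1 = 30; y0_1 = 160; x1_1 = 150; y1_1 = 270; x_2 = 280; y_2 = 360; r_2 = 40; x1_3 = 310; y1_3 = 280; x0_4 = 70; y0_4 = 60; x1_4 = 120; y1_4 = 150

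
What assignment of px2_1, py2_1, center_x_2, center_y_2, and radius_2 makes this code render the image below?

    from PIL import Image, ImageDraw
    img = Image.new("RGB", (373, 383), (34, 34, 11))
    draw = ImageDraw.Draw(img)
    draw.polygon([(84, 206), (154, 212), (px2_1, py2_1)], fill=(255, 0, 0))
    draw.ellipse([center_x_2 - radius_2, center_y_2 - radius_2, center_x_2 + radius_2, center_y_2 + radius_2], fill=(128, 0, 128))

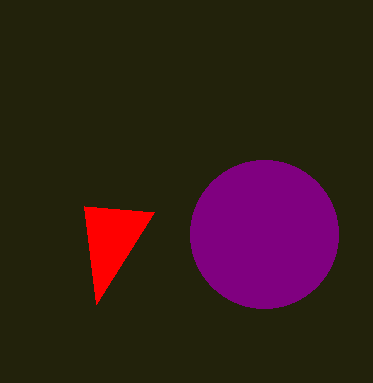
px2_1 = 96; py2_1 = 304; center_x_2 = 264; center_y_2 = 234; radius_2 = 74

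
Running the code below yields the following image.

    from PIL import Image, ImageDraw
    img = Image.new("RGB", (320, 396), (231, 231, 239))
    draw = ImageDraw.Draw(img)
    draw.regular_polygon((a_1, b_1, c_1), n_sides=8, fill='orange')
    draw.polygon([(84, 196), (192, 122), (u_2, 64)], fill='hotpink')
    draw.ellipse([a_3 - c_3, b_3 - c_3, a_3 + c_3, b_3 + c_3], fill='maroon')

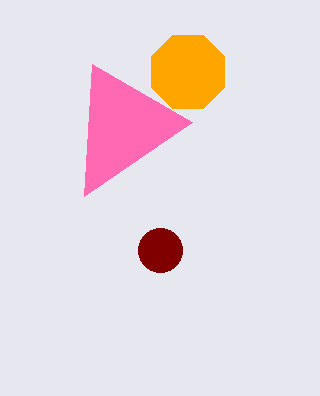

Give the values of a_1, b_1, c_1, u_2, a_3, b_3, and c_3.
a_1 = 188, b_1 = 72, c_1 = 40, u_2 = 92, a_3 = 160, b_3 = 250, c_3 = 22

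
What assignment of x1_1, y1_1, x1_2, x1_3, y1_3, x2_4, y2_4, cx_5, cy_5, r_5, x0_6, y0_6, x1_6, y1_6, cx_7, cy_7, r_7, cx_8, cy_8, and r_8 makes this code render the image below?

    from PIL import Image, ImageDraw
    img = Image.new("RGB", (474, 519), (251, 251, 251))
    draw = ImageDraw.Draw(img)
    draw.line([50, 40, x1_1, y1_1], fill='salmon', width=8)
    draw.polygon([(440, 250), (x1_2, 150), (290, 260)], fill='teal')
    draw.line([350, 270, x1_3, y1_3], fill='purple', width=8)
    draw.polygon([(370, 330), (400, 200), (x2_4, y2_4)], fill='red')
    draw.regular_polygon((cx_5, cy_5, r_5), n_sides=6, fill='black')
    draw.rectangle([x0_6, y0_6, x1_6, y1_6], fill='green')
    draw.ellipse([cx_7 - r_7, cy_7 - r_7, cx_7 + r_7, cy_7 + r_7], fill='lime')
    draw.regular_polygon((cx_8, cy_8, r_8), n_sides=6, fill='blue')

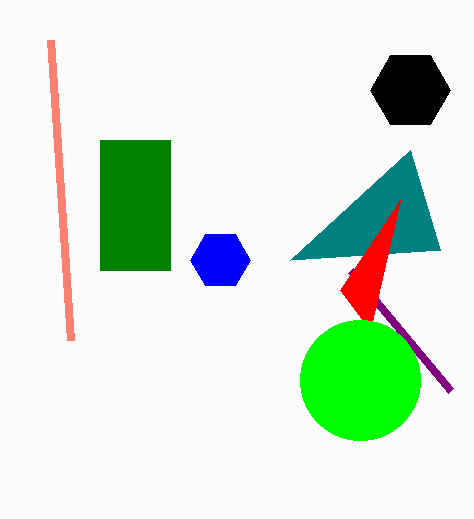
x1_1 = 70
y1_1 = 340
x1_2 = 410
x1_3 = 450
y1_3 = 390
x2_4 = 340
y2_4 = 290
cx_5 = 410
cy_5 = 90
r_5 = 40
x0_6 = 100
y0_6 = 140
x1_6 = 170
y1_6 = 270
cx_7 = 360
cy_7 = 380
r_7 = 60
cx_8 = 220
cy_8 = 260
r_8 = 30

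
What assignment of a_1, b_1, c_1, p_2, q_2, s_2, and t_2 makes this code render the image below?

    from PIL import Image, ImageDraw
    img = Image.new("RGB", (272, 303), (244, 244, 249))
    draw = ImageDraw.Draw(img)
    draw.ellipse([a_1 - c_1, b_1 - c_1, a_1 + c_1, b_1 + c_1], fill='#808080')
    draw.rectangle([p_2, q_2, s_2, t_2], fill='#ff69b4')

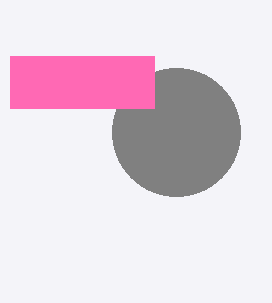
a_1 = 176
b_1 = 132
c_1 = 64
p_2 = 10
q_2 = 56
s_2 = 154
t_2 = 108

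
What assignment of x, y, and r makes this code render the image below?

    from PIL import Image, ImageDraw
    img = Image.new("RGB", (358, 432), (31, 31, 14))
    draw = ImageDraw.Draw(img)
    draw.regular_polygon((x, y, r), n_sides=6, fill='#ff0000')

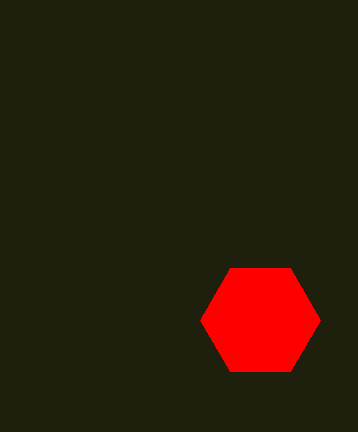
x = 260; y = 320; r = 60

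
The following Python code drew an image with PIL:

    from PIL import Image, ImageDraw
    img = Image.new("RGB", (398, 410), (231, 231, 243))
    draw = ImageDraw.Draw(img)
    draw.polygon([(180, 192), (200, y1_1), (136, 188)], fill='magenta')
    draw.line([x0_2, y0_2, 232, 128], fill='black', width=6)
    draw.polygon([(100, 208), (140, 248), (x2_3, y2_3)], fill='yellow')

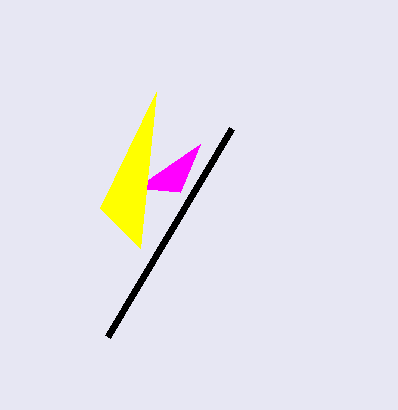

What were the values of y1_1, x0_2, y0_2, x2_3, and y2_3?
y1_1 = 144; x0_2 = 108; y0_2 = 336; x2_3 = 156; y2_3 = 92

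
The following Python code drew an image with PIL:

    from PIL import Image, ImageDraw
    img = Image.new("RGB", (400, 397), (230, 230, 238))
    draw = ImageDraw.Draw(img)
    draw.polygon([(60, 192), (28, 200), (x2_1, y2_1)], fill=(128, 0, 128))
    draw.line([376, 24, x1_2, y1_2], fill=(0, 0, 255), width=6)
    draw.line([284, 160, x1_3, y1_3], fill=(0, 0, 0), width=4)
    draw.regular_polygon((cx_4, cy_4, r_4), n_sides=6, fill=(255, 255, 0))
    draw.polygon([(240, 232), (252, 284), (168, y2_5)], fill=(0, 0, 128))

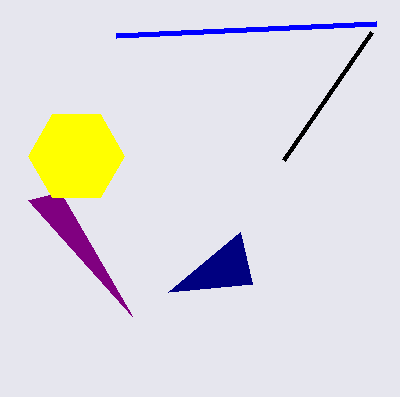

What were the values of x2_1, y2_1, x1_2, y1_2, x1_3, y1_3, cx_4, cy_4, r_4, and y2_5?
x2_1 = 132, y2_1 = 316, x1_2 = 116, y1_2 = 36, x1_3 = 372, y1_3 = 32, cx_4 = 76, cy_4 = 156, r_4 = 48, y2_5 = 292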